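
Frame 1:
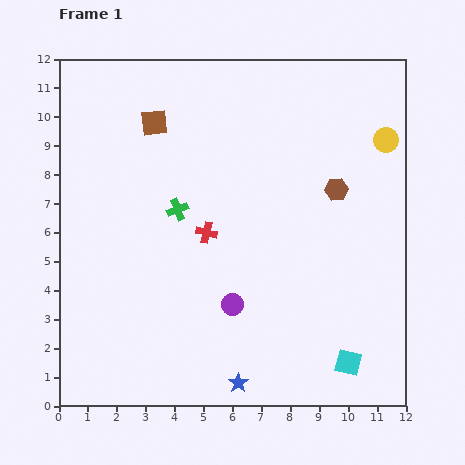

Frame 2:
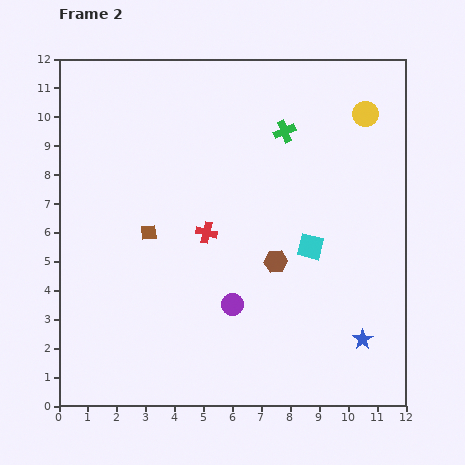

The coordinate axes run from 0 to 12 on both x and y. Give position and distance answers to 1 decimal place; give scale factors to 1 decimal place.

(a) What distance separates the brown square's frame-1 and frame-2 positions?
3.8

The brown square moved from (3.3, 9.8) to (3.1, 6.0), a distance of √(0.2² + 3.8²) ≈ 3.8.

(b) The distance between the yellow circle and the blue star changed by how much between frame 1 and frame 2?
-2.0

Distance in frame 1: 9.8. Distance in frame 2: 7.8.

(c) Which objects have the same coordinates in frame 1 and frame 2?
the red cross, the purple circle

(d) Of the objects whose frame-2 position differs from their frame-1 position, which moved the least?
the yellow circle

(moved 1.1)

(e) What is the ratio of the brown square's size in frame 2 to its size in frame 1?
0.6×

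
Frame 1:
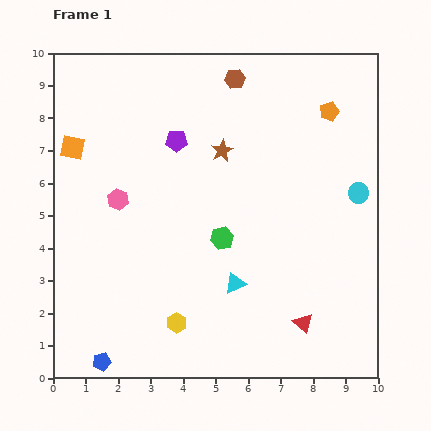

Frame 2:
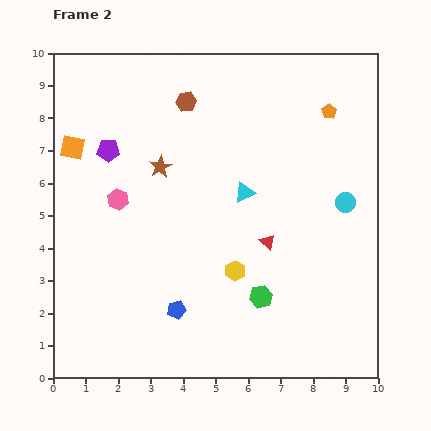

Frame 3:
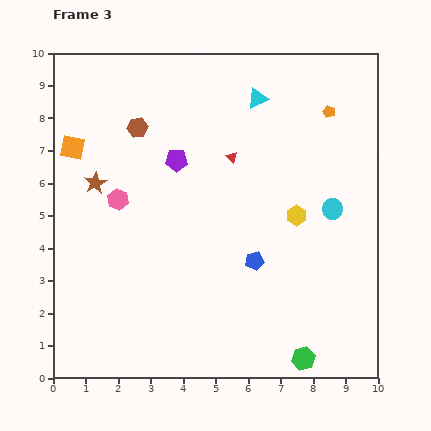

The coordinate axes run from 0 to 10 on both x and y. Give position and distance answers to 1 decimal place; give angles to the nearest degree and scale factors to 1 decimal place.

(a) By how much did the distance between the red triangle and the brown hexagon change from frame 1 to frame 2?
-2.8

Distance in frame 1: 7.8. Distance in frame 2: 5.0.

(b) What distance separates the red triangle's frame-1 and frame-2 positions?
2.7

The red triangle moved from (7.7, 1.7) to (6.6, 4.2), a distance of √(1.1² + 2.5²) ≈ 2.7.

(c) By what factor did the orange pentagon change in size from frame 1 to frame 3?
0.6×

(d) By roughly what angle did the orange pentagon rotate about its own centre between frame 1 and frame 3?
30° counter-clockwise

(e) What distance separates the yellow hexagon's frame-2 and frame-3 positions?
2.5

The yellow hexagon moved from (5.6, 3.3) to (7.5, 5.0), a distance of √(1.9² + 1.7²) ≈ 2.5.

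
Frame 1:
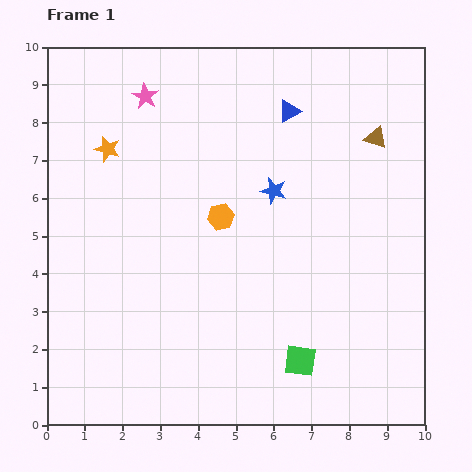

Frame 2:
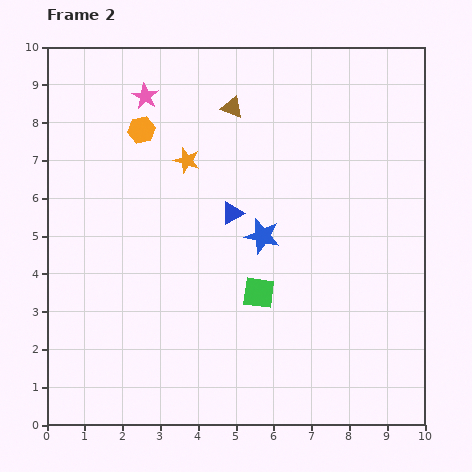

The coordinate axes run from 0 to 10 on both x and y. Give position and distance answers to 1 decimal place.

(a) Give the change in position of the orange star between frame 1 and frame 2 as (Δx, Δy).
(2.1, -0.3)

The orange star was at (1.6, 7.3) in frame 1 and (3.7, 7.0) in frame 2.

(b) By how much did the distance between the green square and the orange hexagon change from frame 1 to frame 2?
+1.0

Distance in frame 1: 4.3. Distance in frame 2: 5.3.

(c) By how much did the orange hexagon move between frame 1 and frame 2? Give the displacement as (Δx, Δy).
(-2.1, 2.3)

The orange hexagon was at (4.6, 5.5) in frame 1 and (2.5, 7.8) in frame 2.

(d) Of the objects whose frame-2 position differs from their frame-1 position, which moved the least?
the blue star

(moved 1.2)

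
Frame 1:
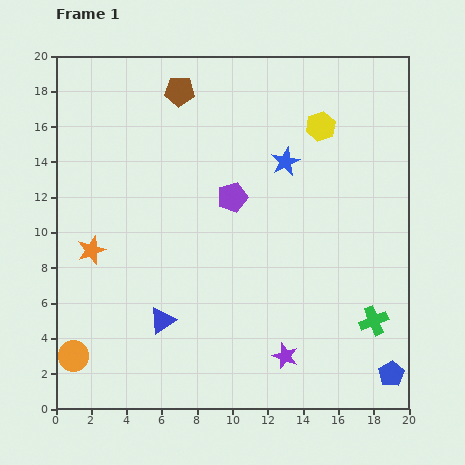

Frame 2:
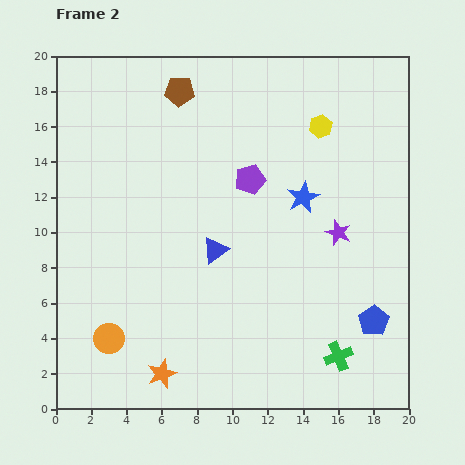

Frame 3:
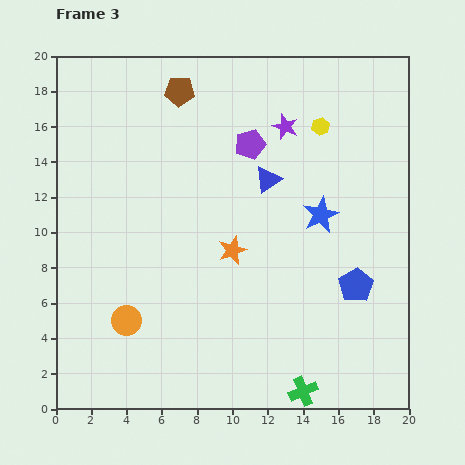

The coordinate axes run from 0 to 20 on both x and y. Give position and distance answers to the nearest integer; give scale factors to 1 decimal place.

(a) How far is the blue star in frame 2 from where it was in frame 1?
2

The blue star moved from (13, 14) to (14, 12), a distance of √(1² + 2²) ≈ 2.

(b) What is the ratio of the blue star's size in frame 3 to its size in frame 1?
1.3×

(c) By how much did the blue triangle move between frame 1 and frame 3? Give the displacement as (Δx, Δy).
(6, 8)

The blue triangle was at (6, 5) in frame 1 and (12, 13) in frame 3.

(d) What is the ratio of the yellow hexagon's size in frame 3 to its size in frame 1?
0.6×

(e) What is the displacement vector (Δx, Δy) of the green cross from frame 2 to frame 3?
(-2, -2)

The green cross was at (16, 3) in frame 2 and (14, 1) in frame 3.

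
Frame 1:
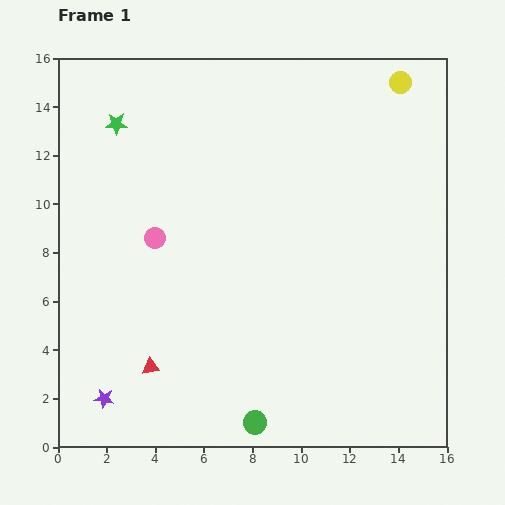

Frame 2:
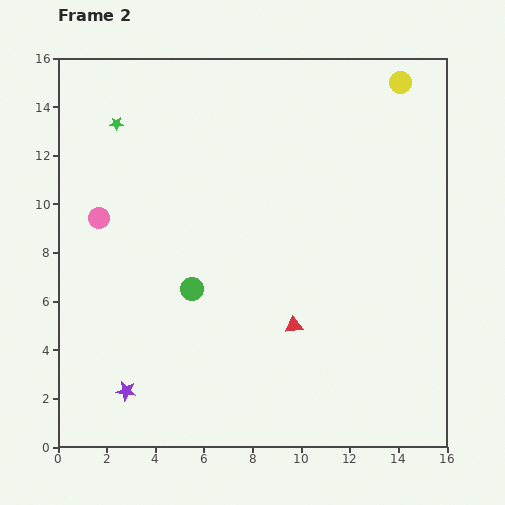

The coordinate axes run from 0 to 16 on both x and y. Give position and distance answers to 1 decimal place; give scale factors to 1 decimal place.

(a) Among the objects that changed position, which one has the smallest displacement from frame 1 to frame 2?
the purple star

(moved 0.9)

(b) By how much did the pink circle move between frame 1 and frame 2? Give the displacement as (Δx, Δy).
(-2.3, 0.8)

The pink circle was at (4.0, 8.6) in frame 1 and (1.7, 9.4) in frame 2.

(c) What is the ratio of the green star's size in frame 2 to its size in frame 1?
0.6×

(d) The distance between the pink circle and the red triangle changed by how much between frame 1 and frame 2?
+3.8

Distance in frame 1: 5.3. Distance in frame 2: 9.1.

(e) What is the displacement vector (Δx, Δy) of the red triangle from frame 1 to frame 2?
(5.9, 1.7)

The red triangle was at (3.8, 3.3) in frame 1 and (9.7, 5.0) in frame 2.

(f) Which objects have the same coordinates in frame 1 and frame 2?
the green star, the yellow circle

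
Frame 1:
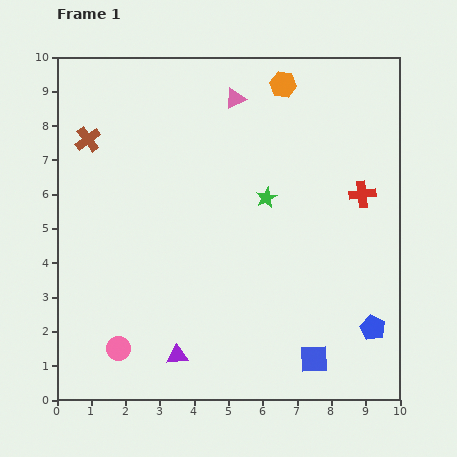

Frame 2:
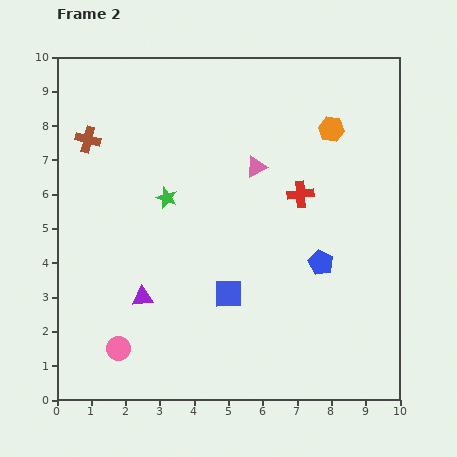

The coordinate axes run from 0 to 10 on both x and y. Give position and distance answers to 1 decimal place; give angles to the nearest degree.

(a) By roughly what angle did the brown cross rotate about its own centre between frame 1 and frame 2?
39° counter-clockwise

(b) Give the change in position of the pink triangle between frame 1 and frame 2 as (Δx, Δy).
(0.6, -2.0)

The pink triangle was at (5.2, 8.8) in frame 1 and (5.8, 6.8) in frame 2.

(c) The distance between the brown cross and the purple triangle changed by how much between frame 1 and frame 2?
-1.9

Distance in frame 1: 6.8. Distance in frame 2: 4.9.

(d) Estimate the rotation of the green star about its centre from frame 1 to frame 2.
25° counter-clockwise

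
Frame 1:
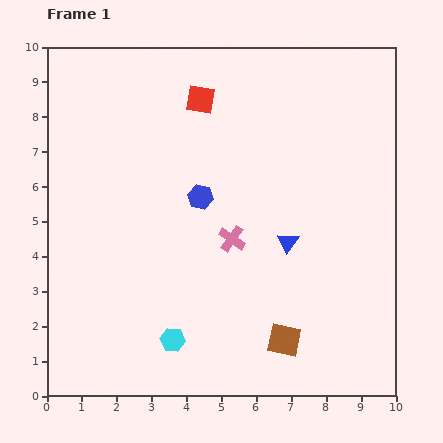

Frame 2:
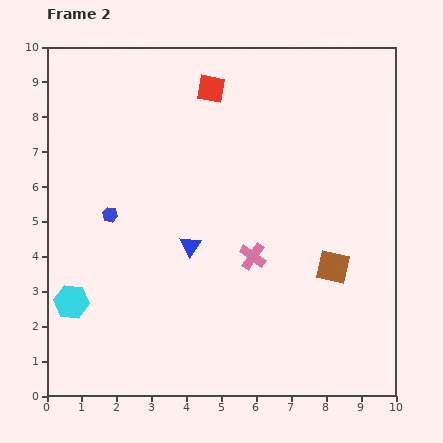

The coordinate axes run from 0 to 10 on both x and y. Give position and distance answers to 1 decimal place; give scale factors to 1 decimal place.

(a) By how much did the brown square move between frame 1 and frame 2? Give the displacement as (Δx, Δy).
(1.4, 2.1)

The brown square was at (6.8, 1.6) in frame 1 and (8.2, 3.7) in frame 2.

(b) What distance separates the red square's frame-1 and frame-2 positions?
0.4

The red square moved from (4.4, 8.5) to (4.7, 8.8), a distance of √(0.3² + 0.3²) ≈ 0.4.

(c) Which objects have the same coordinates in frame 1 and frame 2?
none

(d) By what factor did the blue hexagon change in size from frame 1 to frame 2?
0.6×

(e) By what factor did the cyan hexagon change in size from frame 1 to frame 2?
1.4×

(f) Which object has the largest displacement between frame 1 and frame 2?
the cyan hexagon

(moved 3.1; next 2.8)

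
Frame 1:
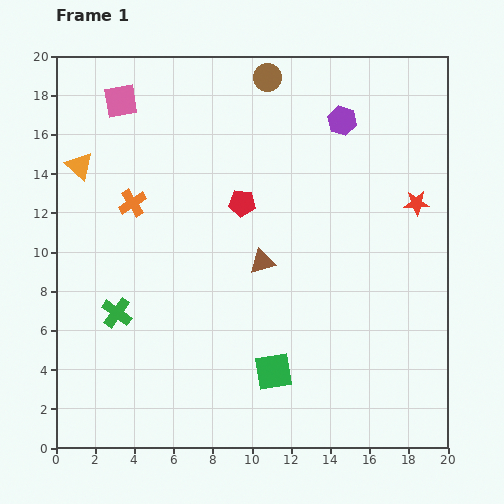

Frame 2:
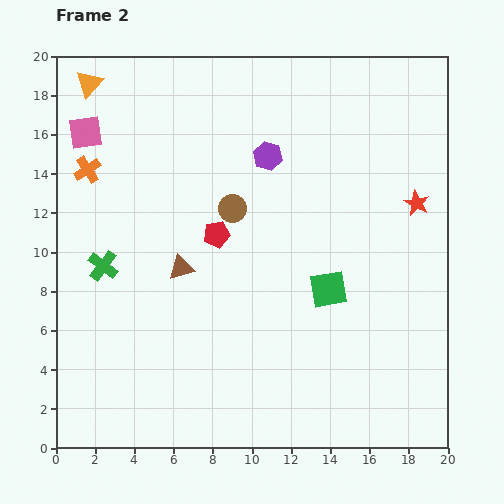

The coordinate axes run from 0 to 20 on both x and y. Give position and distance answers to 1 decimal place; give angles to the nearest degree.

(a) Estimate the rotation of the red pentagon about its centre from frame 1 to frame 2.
17° counter-clockwise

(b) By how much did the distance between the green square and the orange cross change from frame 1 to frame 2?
+2.5

Distance in frame 1: 11.2. Distance in frame 2: 13.7.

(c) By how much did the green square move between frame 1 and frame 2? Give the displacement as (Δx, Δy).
(2.8, 4.2)

The green square was at (11.1, 3.9) in frame 1 and (13.9, 8.1) in frame 2.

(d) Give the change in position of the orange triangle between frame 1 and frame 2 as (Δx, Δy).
(0.5, 4.2)

The orange triangle was at (1.2, 14.4) in frame 1 and (1.7, 18.6) in frame 2.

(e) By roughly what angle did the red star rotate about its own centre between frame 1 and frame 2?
31° clockwise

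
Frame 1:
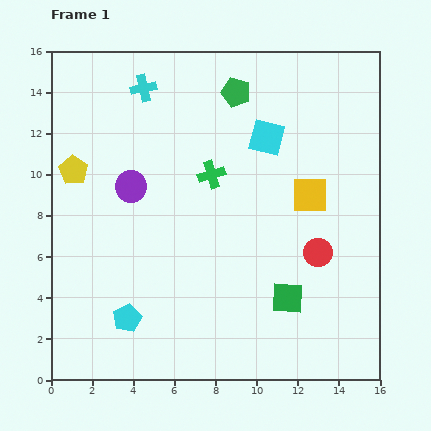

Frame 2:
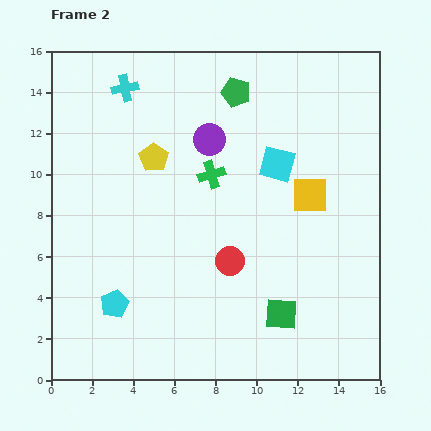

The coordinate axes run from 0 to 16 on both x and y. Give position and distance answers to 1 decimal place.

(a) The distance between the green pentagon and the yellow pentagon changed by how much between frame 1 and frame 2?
-3.7

Distance in frame 1: 8.8. Distance in frame 2: 5.1.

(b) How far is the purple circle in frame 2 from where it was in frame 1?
4.4

The purple circle moved from (3.9, 9.4) to (7.7, 11.7), a distance of √(3.8² + 2.3²) ≈ 4.4.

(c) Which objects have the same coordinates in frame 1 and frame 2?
the green cross, the yellow square, the green pentagon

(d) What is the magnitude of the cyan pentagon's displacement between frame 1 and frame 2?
0.9

The cyan pentagon moved from (3.7, 3.0) to (3.1, 3.7), a distance of √(0.6² + 0.7²) ≈ 0.9.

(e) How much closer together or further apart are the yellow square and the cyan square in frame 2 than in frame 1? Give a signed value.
-1.3

Distance in frame 1: 3.5. Distance in frame 2: 2.2.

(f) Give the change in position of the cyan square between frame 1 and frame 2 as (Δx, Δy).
(0.5, -1.3)

The cyan square was at (10.5, 11.8) in frame 1 and (11.0, 10.5) in frame 2.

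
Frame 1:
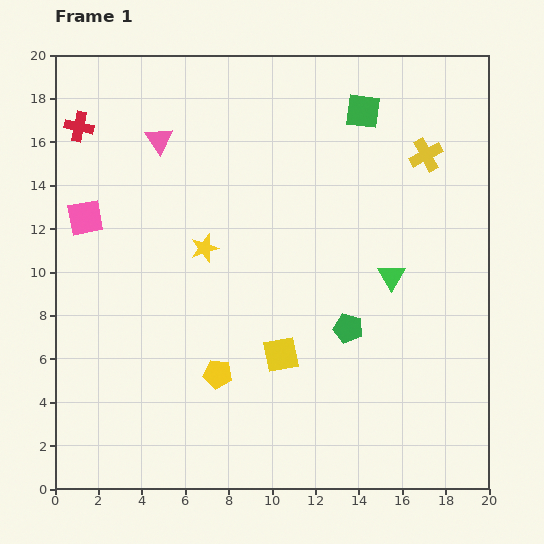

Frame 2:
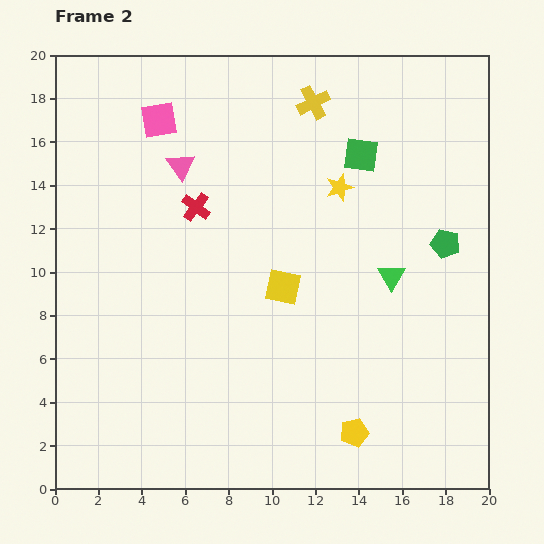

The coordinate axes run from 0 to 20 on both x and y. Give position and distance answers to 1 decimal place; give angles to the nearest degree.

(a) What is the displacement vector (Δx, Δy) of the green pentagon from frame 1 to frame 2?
(4.5, 3.9)

The green pentagon was at (13.5, 7.4) in frame 1 and (18.0, 11.3) in frame 2.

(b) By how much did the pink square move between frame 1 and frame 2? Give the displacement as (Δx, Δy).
(3.4, 4.5)

The pink square was at (1.4, 12.5) in frame 1 and (4.8, 17.0) in frame 2.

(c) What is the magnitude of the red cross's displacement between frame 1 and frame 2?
6.5

The red cross moved from (1.1, 16.7) to (6.5, 13.0), a distance of √(5.4² + 3.7²) ≈ 6.5.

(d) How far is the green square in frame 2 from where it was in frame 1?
2.0

The green square moved from (14.2, 17.4) to (14.1, 15.4), a distance of √(0.1² + 2.0²) ≈ 2.0.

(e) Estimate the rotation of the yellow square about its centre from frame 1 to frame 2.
24° clockwise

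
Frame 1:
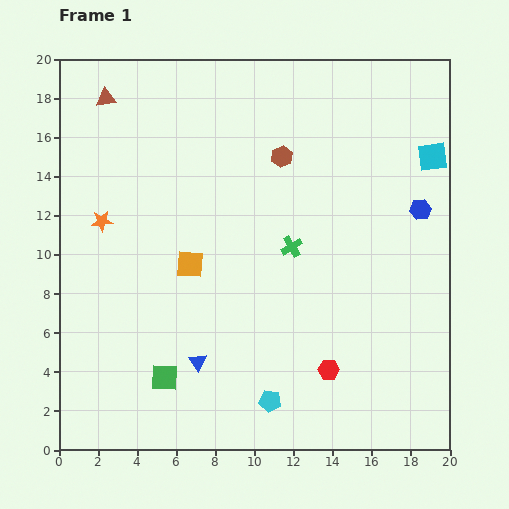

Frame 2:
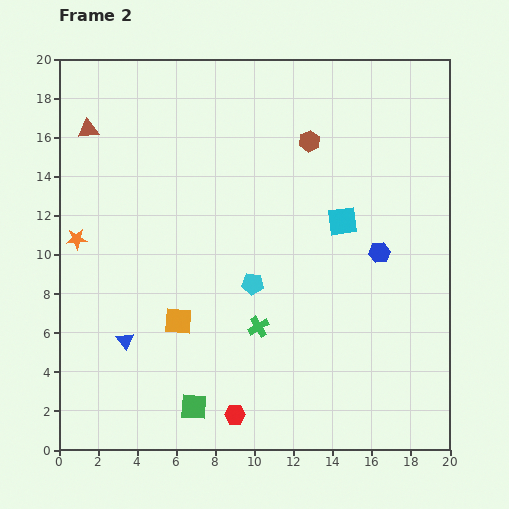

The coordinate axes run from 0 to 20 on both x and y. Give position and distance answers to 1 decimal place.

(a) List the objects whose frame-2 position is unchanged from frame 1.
none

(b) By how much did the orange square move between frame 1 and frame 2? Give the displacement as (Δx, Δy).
(-0.6, -2.9)

The orange square was at (6.7, 9.5) in frame 1 and (6.1, 6.6) in frame 2.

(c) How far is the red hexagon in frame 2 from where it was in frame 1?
5.3

The red hexagon moved from (13.8, 4.1) to (9.0, 1.8), a distance of √(4.8² + 2.3²) ≈ 5.3.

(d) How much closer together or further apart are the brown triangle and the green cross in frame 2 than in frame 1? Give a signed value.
+1.1

Distance in frame 1: 12.2. Distance in frame 2: 13.3.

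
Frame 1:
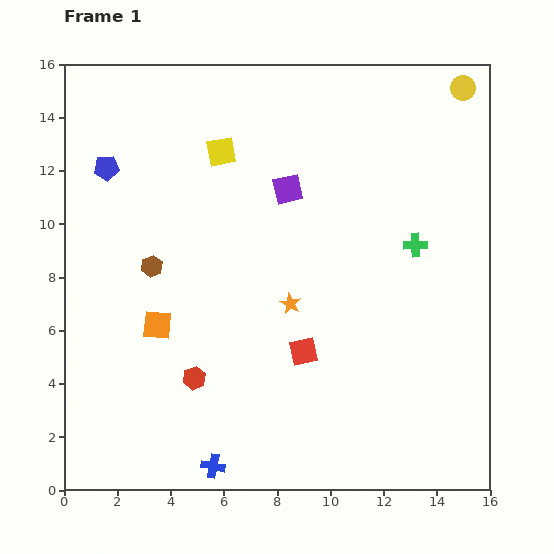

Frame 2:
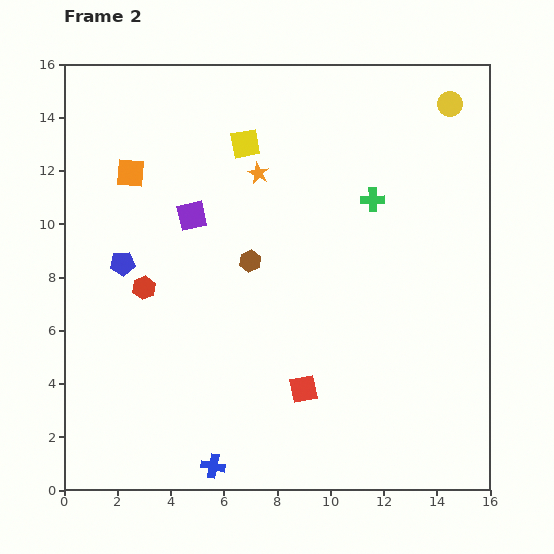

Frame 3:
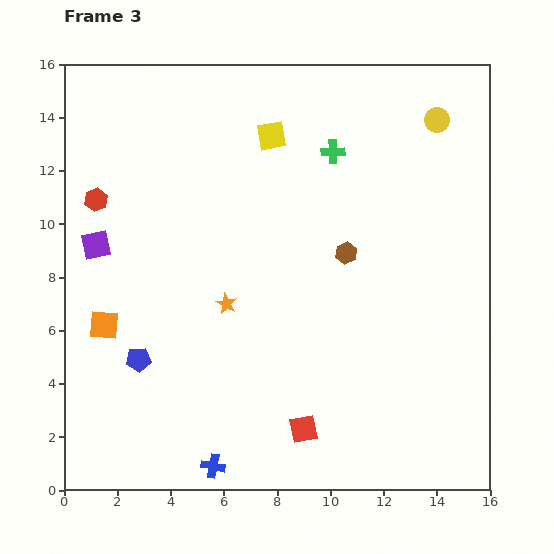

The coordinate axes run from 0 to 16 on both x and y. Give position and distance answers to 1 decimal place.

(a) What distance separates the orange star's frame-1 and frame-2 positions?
5.0

The orange star moved from (8.5, 7.0) to (7.3, 11.9), a distance of √(1.2² + 4.9²) ≈ 5.0.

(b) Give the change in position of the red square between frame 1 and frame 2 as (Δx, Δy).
(0.0, -1.4)

The red square was at (9.0, 5.2) in frame 1 and (9.0, 3.8) in frame 2.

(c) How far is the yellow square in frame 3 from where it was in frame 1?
2.0

The yellow square moved from (5.9, 12.7) to (7.8, 13.3), a distance of √(1.9² + 0.6²) ≈ 2.0.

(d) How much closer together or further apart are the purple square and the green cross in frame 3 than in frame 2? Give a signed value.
+2.8

Distance in frame 2: 6.8. Distance in frame 3: 9.6.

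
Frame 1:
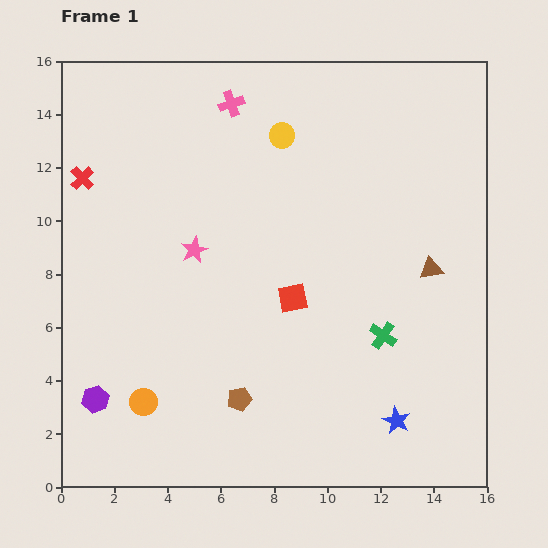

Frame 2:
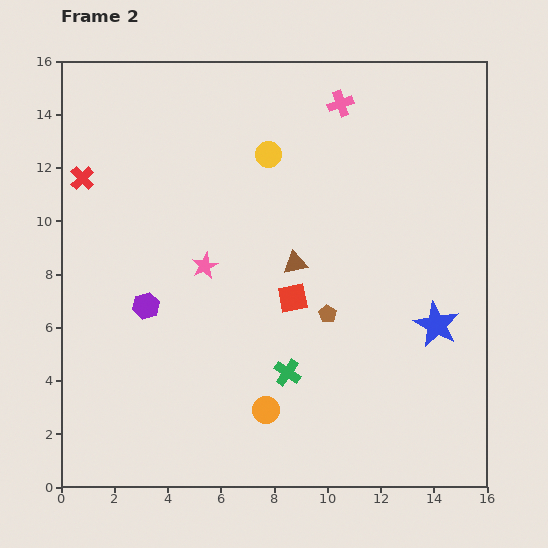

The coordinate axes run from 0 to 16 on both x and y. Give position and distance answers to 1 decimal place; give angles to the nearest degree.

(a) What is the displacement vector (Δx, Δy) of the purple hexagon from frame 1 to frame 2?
(1.9, 3.5)

The purple hexagon was at (1.3, 3.3) in frame 1 and (3.2, 6.8) in frame 2.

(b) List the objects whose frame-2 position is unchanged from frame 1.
the red cross, the red square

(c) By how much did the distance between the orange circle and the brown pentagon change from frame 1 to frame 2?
+0.7

Distance in frame 1: 3.6. Distance in frame 2: 4.3.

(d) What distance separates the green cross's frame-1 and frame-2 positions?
3.9

The green cross moved from (12.1, 5.7) to (8.5, 4.3), a distance of √(3.6² + 1.4²) ≈ 3.9.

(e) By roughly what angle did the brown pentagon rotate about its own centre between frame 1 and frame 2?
25° counter-clockwise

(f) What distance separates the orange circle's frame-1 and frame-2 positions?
4.6

The orange circle moved from (3.1, 3.2) to (7.7, 2.9), a distance of √(4.6² + 0.3²) ≈ 4.6.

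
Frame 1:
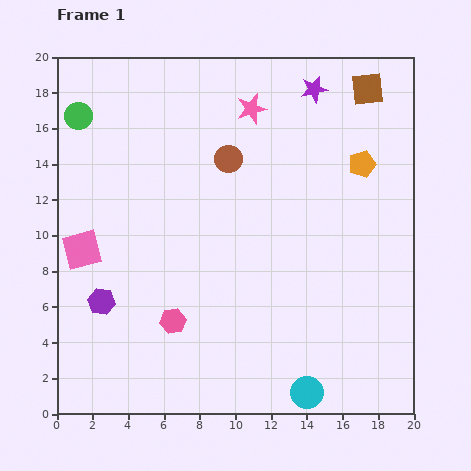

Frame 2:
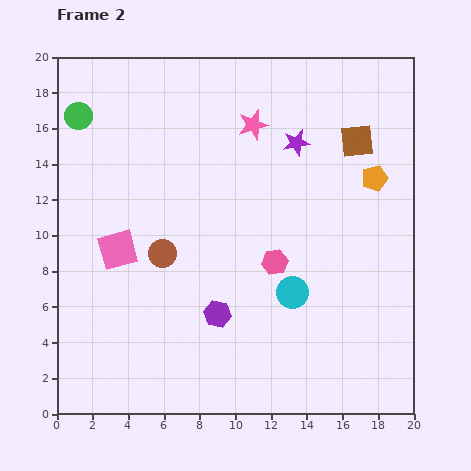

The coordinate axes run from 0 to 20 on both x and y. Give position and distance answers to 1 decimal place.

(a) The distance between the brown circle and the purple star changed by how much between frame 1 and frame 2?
+3.5

Distance in frame 1: 6.2. Distance in frame 2: 9.7.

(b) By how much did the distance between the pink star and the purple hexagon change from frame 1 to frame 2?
-2.9

Distance in frame 1: 13.7. Distance in frame 2: 10.8.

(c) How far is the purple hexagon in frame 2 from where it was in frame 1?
6.5

The purple hexagon moved from (2.5, 6.3) to (9.0, 5.6), a distance of √(6.5² + 0.7²) ≈ 6.5.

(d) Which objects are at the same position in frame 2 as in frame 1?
the green circle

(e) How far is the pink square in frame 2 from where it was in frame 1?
2.0

The pink square moved from (1.4, 9.2) to (3.4, 9.2), a distance of √(2.0² + 0.0²) ≈ 2.0.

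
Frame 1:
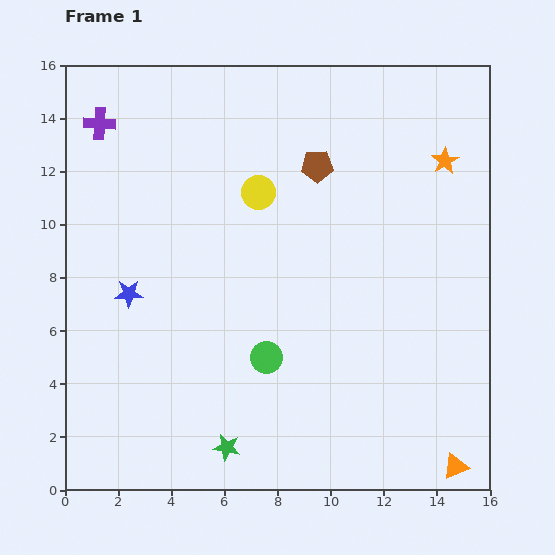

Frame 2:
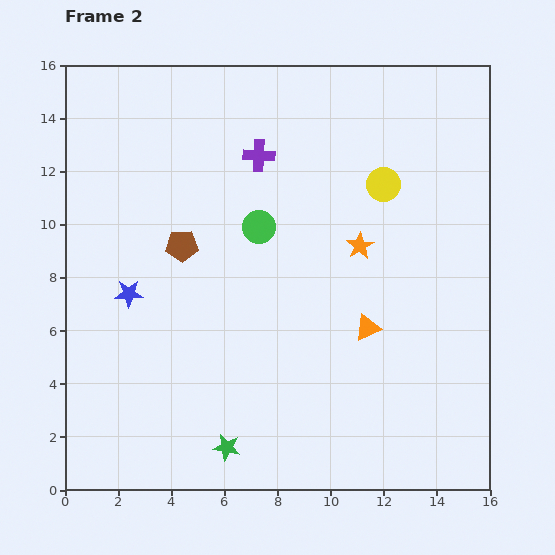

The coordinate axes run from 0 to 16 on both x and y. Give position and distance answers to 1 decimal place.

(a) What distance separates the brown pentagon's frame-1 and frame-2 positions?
5.9

The brown pentagon moved from (9.5, 12.2) to (4.4, 9.2), a distance of √(5.1² + 3.0²) ≈ 5.9.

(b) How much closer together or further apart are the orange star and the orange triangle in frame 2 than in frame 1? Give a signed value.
-8.4

Distance in frame 1: 11.5. Distance in frame 2: 3.1.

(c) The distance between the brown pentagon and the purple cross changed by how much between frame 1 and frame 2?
-3.9

Distance in frame 1: 8.4. Distance in frame 2: 4.5.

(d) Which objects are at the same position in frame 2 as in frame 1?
the green star, the blue star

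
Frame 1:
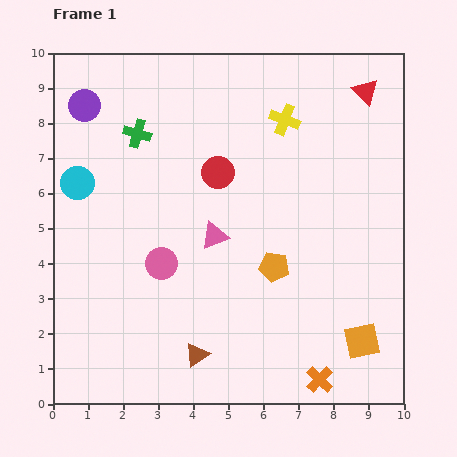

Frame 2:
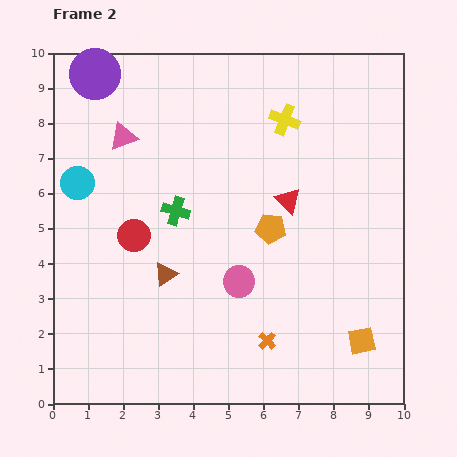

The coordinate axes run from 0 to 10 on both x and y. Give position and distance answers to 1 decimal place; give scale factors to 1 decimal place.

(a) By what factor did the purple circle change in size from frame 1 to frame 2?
1.6×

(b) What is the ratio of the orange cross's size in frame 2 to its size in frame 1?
0.7×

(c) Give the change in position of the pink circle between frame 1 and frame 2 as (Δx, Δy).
(2.2, -0.5)

The pink circle was at (3.1, 4.0) in frame 1 and (5.3, 3.5) in frame 2.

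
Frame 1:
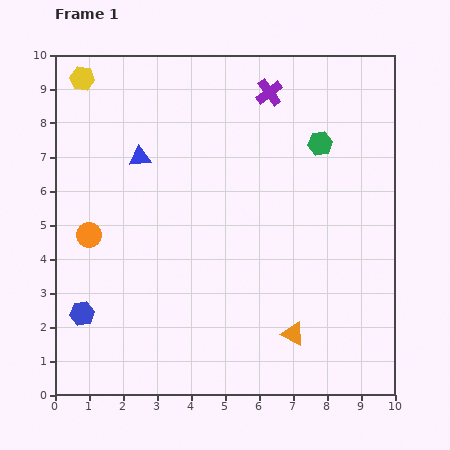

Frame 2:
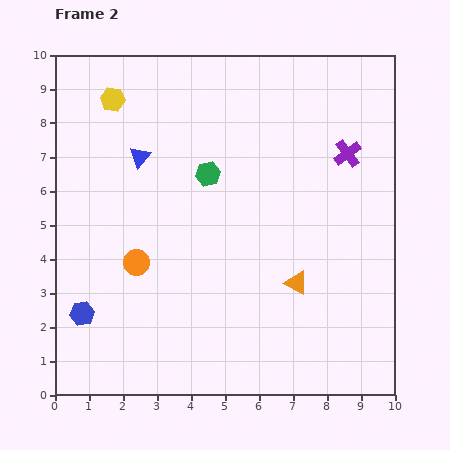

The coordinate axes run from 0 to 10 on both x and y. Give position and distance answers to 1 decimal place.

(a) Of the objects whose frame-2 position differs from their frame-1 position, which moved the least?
the yellow hexagon

(moved 1.1)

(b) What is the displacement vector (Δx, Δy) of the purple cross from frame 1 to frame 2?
(2.3, -1.8)

The purple cross was at (6.3, 8.9) in frame 1 and (8.6, 7.1) in frame 2.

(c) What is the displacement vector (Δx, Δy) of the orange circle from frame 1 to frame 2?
(1.4, -0.8)

The orange circle was at (1.0, 4.7) in frame 1 and (2.4, 3.9) in frame 2.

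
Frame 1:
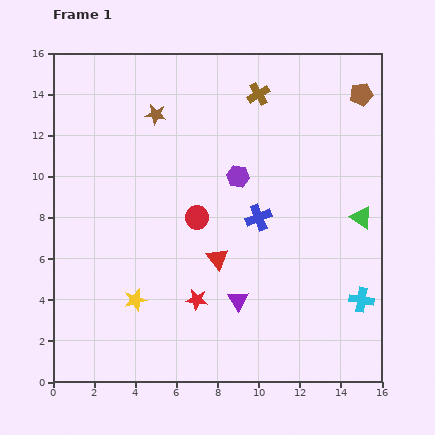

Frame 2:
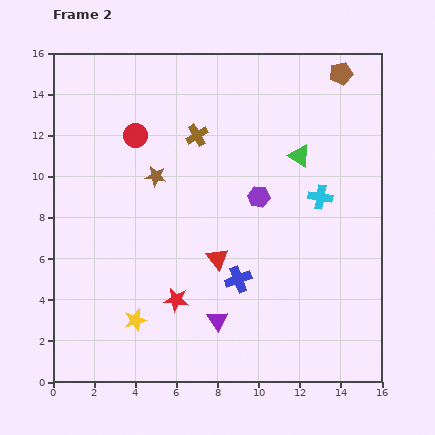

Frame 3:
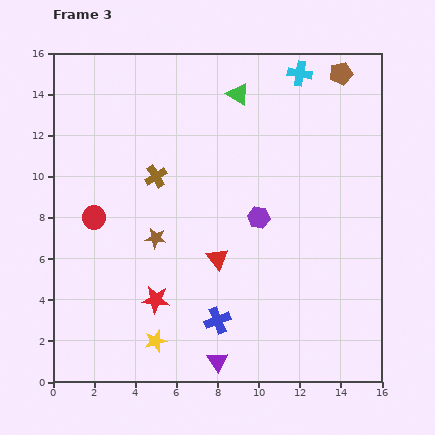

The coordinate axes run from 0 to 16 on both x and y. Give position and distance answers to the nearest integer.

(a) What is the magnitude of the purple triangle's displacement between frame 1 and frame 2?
1

The purple triangle moved from (9, 4) to (8, 3), a distance of √(1² + 1²) ≈ 1.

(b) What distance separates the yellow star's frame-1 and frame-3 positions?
2

The yellow star moved from (4, 4) to (5, 2), a distance of √(1² + 2²) ≈ 2.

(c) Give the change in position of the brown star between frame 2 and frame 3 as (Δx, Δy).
(0, -3)

The brown star was at (5, 10) in frame 2 and (5, 7) in frame 3.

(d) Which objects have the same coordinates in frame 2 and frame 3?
the brown pentagon, the red triangle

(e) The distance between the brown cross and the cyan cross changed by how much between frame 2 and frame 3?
+2

Distance in frame 2: 7. Distance in frame 3: 9.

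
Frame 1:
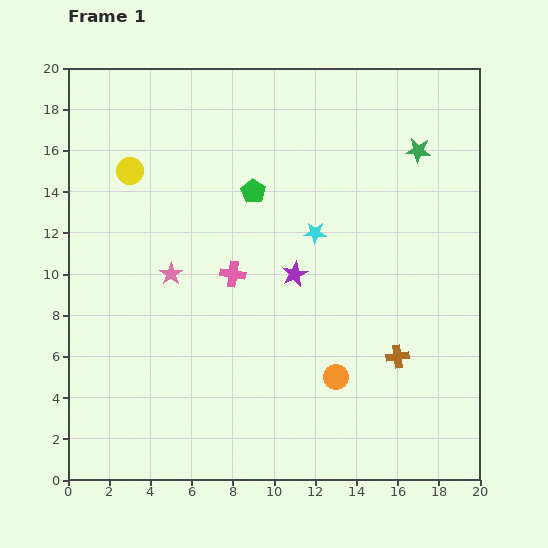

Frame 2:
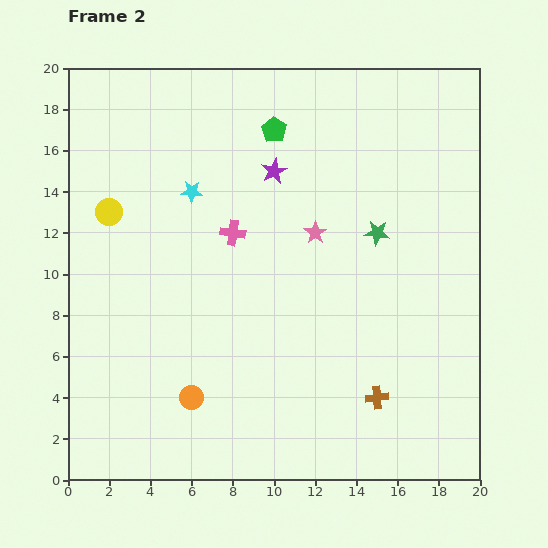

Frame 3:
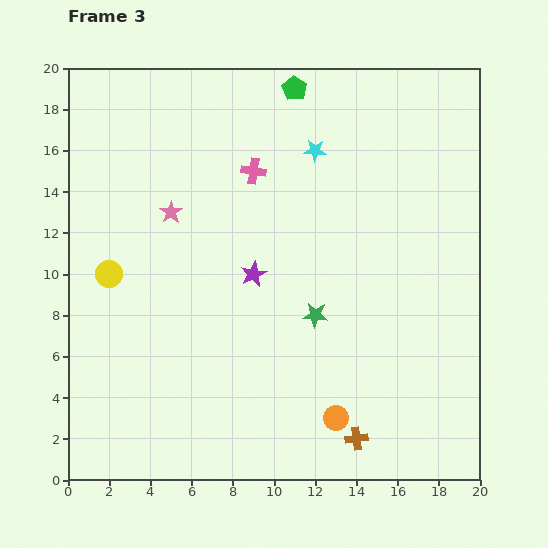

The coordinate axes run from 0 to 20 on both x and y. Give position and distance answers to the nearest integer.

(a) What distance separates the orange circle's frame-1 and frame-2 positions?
7

The orange circle moved from (13, 5) to (6, 4), a distance of √(7² + 1²) ≈ 7.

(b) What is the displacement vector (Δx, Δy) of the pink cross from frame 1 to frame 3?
(1, 5)

The pink cross was at (8, 10) in frame 1 and (9, 15) in frame 3.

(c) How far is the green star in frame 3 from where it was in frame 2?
5

The green star moved from (15, 12) to (12, 8), a distance of √(3² + 4²) ≈ 5.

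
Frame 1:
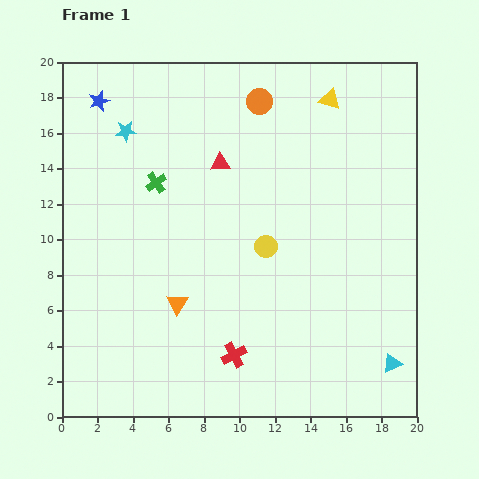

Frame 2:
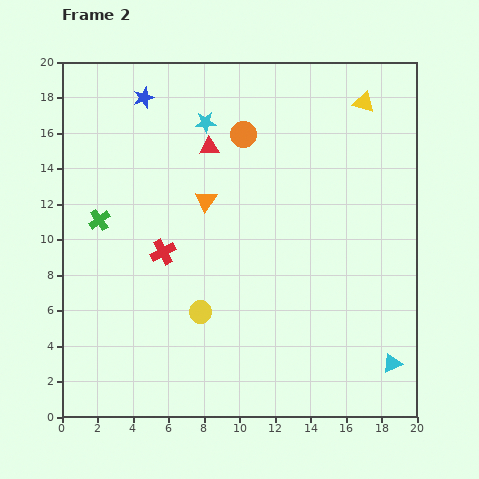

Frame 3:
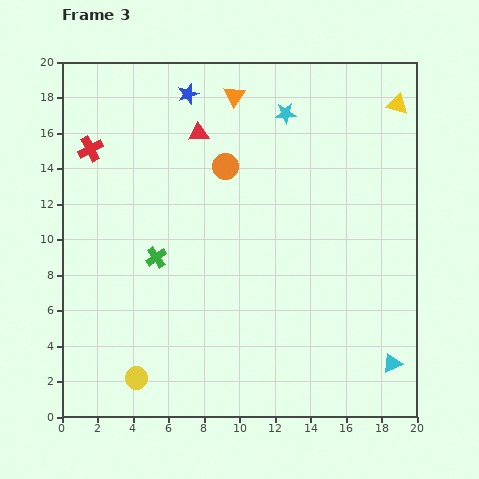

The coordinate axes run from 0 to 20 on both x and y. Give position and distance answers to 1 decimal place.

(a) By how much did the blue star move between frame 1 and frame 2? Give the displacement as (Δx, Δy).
(2.5, 0.2)

The blue star was at (2.1, 17.8) in frame 1 and (4.6, 18.0) in frame 2.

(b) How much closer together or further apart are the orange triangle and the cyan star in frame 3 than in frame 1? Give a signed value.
-7.0

Distance in frame 1: 10.1. Distance in frame 3: 3.1.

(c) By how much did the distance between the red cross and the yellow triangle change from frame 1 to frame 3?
+2.1

Distance in frame 1: 15.4. Distance in frame 3: 17.5.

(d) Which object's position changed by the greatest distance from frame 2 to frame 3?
the red cross

(moved 7.1; next 6.1)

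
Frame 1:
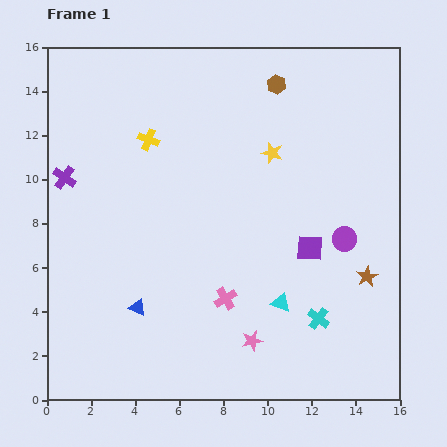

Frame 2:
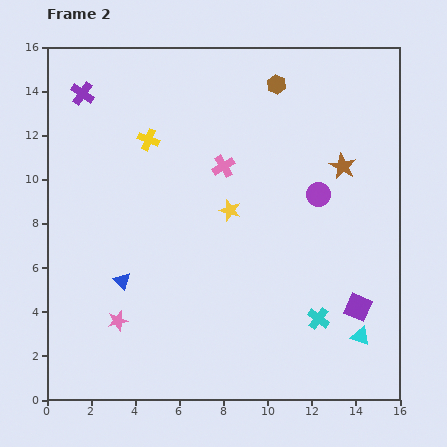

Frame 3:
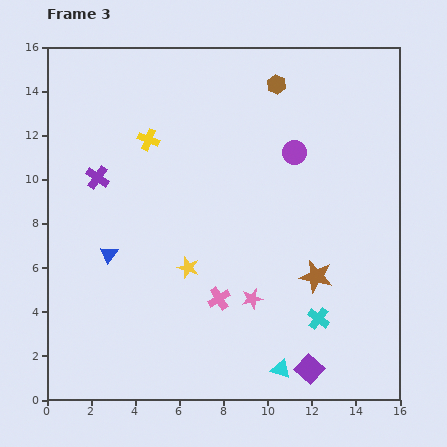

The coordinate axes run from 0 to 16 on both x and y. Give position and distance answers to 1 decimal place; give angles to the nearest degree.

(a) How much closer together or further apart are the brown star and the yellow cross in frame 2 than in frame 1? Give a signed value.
-2.8

Distance in frame 1: 11.7. Distance in frame 2: 8.9.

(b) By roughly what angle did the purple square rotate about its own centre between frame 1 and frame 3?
39° clockwise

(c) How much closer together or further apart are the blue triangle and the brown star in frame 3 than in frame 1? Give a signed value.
-1.0

Distance in frame 1: 10.5. Distance in frame 3: 9.5.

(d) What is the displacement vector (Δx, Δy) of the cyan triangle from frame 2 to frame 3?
(-3.6, -1.5)

The cyan triangle was at (14.2, 2.9) in frame 2 and (10.6, 1.4) in frame 3.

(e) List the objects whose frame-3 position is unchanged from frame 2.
the brown hexagon, the yellow cross, the cyan cross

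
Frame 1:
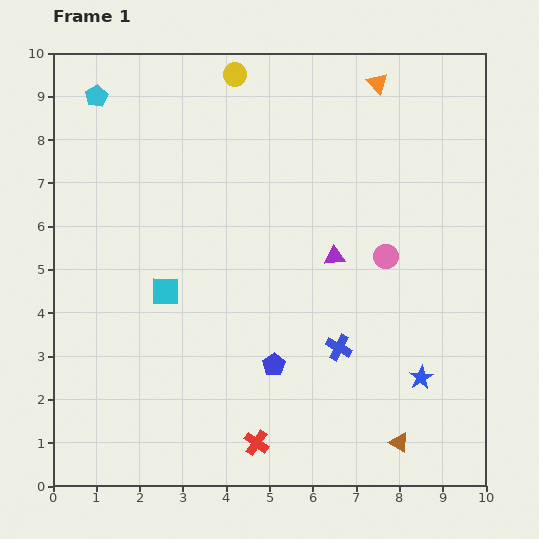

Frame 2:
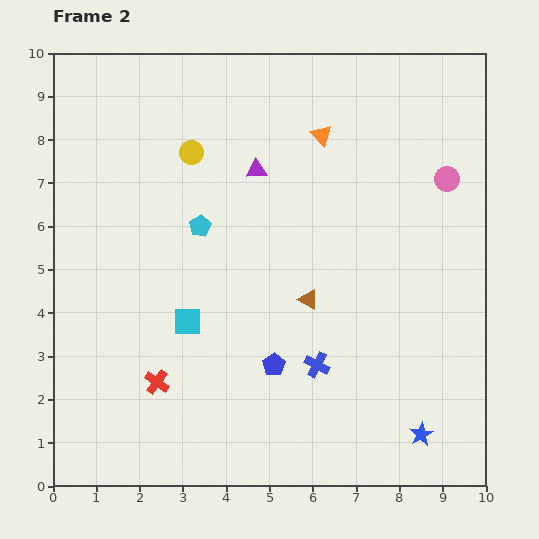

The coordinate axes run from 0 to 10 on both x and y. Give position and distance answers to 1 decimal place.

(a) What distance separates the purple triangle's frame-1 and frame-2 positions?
2.7

The purple triangle moved from (6.5, 5.3) to (4.7, 7.3), a distance of √(1.8² + 2.0²) ≈ 2.7.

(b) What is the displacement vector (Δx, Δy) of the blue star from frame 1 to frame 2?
(0.0, -1.3)

The blue star was at (8.5, 2.5) in frame 1 and (8.5, 1.2) in frame 2.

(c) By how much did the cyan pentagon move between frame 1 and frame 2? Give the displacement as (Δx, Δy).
(2.4, -3.0)

The cyan pentagon was at (1.0, 9.0) in frame 1 and (3.4, 6.0) in frame 2.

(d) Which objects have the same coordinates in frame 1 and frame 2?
the blue pentagon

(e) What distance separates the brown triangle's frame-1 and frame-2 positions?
3.9

The brown triangle moved from (8.0, 1.0) to (5.9, 4.3), a distance of √(2.1² + 3.3²) ≈ 3.9.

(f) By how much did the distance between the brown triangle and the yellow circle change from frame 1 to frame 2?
-5.0

Distance in frame 1: 9.3. Distance in frame 2: 4.3.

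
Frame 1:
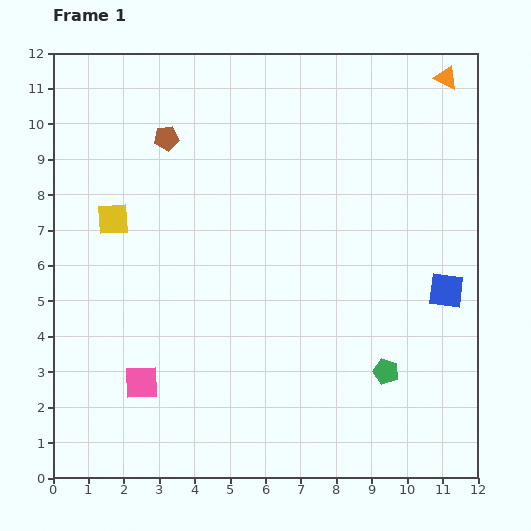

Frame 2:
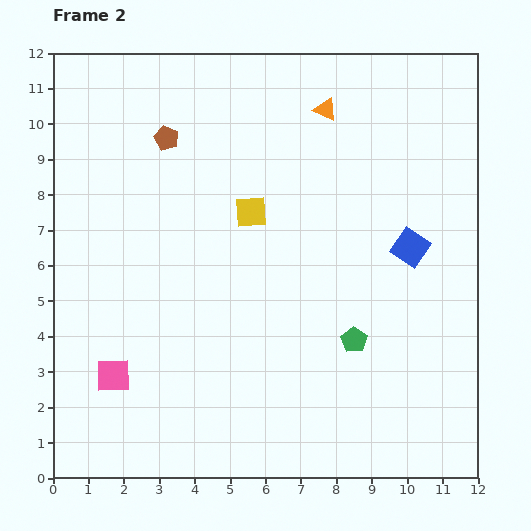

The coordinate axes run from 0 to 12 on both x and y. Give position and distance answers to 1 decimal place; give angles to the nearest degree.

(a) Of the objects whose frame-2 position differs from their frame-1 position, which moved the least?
the pink square

(moved 0.8)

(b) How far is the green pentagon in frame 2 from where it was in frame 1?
1.3

The green pentagon moved from (9.4, 3.0) to (8.5, 3.9), a distance of √(0.9² + 0.9²) ≈ 1.3.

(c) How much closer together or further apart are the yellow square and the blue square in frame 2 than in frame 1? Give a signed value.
-5.0

Distance in frame 1: 9.6. Distance in frame 2: 4.6.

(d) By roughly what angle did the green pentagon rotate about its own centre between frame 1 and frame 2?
17° clockwise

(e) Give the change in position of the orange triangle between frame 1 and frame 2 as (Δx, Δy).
(-3.4, -0.9)

The orange triangle was at (11.1, 11.3) in frame 1 and (7.7, 10.4) in frame 2.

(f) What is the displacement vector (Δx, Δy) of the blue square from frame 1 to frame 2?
(-1.0, 1.2)

The blue square was at (11.1, 5.3) in frame 1 and (10.1, 6.5) in frame 2.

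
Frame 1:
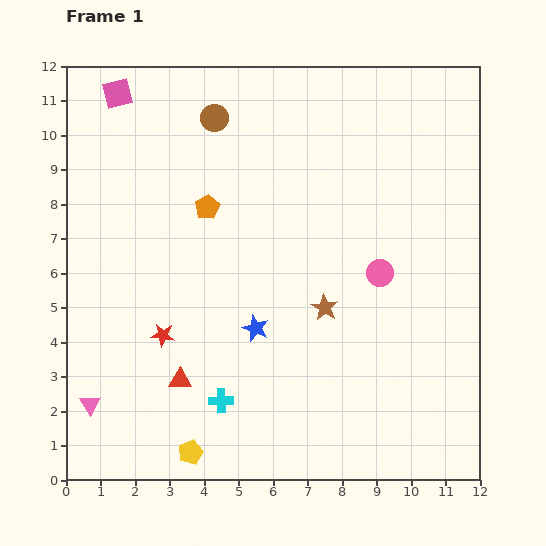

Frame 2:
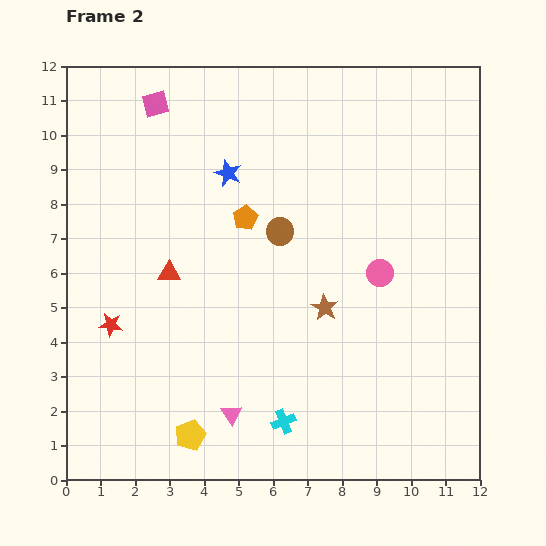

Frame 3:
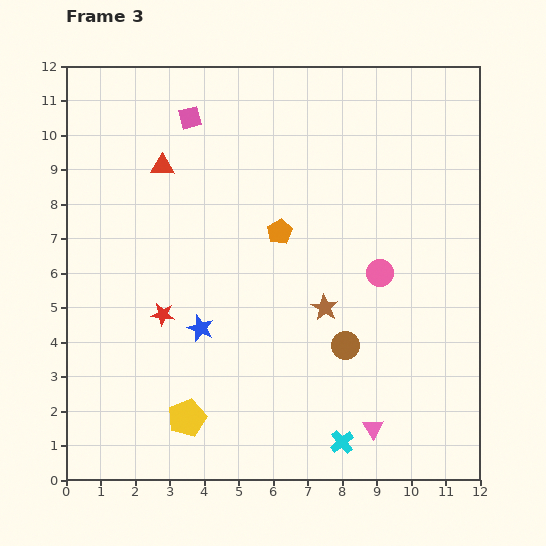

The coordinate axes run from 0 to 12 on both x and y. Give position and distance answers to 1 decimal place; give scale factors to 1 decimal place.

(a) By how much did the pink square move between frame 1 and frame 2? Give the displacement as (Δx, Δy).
(1.1, -0.3)

The pink square was at (1.5, 11.2) in frame 1 and (2.6, 10.9) in frame 2.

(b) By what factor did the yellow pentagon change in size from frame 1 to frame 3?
1.5×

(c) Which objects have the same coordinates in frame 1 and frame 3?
the brown star, the pink circle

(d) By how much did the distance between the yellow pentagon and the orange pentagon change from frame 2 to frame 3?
-0.5

Distance in frame 2: 6.5. Distance in frame 3: 6.0.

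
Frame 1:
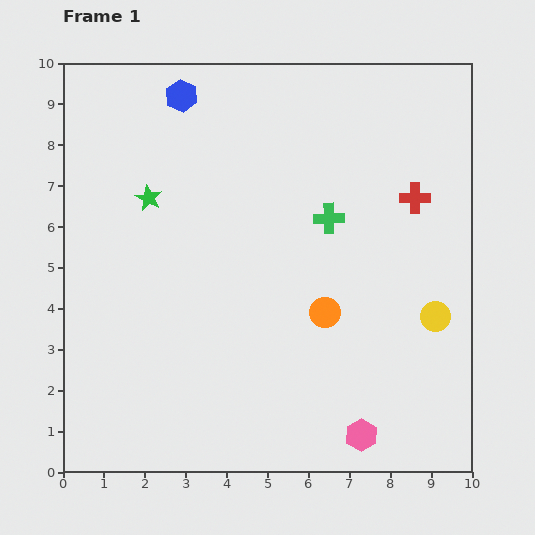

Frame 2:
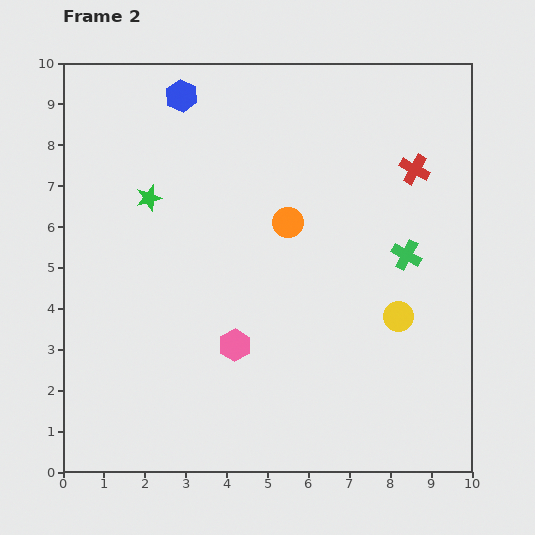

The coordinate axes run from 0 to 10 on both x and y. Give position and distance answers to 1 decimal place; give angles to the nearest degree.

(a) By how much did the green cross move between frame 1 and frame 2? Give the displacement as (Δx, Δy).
(1.9, -0.9)

The green cross was at (6.5, 6.2) in frame 1 and (8.4, 5.3) in frame 2.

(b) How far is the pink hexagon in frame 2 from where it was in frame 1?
3.8

The pink hexagon moved from (7.3, 0.9) to (4.2, 3.1), a distance of √(3.1² + 2.2²) ≈ 3.8.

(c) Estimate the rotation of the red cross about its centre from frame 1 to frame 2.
29° clockwise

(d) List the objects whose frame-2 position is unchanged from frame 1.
the green star, the blue hexagon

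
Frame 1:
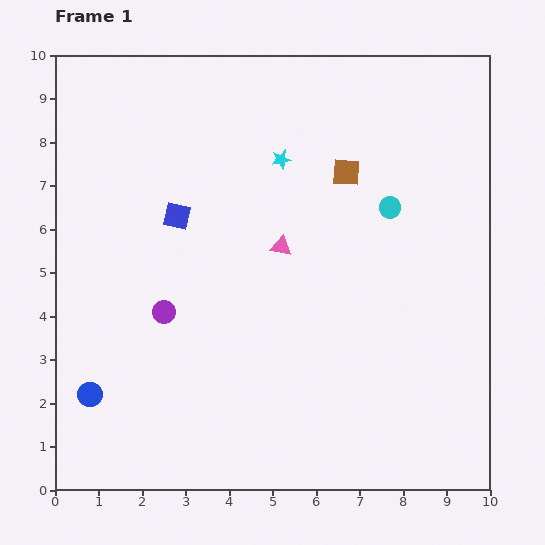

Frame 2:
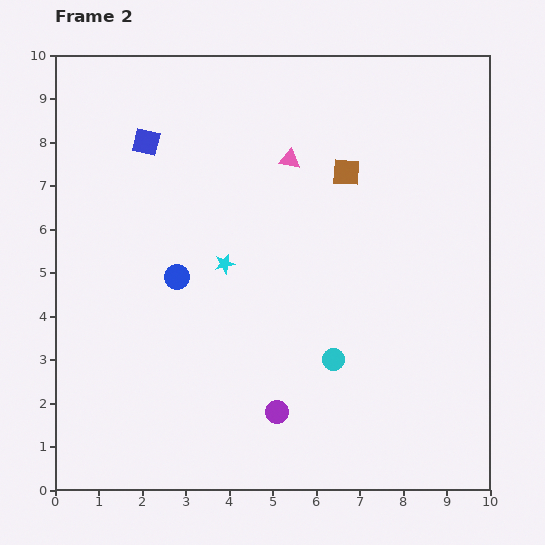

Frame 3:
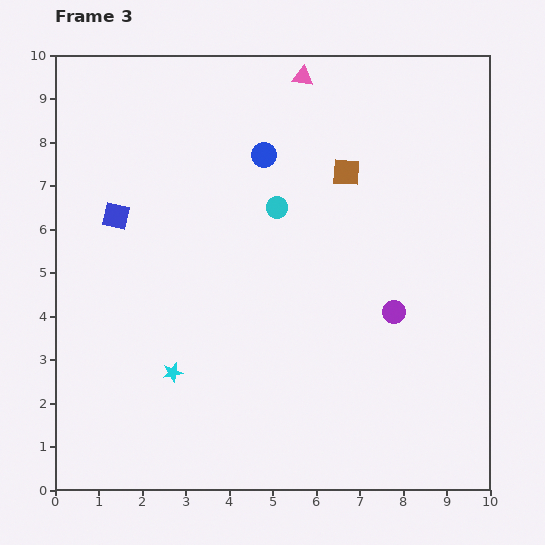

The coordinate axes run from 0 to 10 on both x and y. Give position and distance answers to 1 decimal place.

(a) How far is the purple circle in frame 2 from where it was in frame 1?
3.5

The purple circle moved from (2.5, 4.1) to (5.1, 1.8), a distance of √(2.6² + 2.3²) ≈ 3.5.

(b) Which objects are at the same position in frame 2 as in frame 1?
the brown square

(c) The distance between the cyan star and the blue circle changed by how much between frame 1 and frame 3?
-1.6

Distance in frame 1: 7.0. Distance in frame 3: 5.4.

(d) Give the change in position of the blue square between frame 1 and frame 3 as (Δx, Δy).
(-1.4, 0.0)

The blue square was at (2.8, 6.3) in frame 1 and (1.4, 6.3) in frame 3.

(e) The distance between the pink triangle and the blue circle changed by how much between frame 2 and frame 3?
-1.7

Distance in frame 2: 3.7. Distance in frame 3: 2.0.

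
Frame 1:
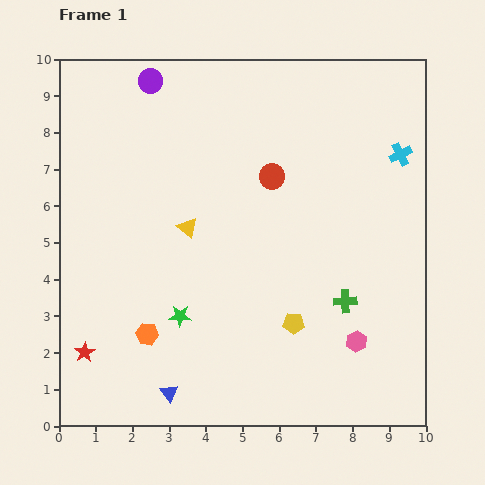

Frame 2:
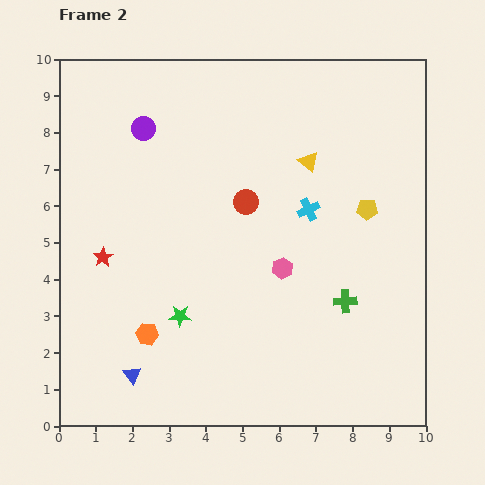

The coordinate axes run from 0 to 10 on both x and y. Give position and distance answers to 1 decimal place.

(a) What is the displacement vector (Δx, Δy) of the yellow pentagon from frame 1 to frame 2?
(2.0, 3.1)

The yellow pentagon was at (6.4, 2.8) in frame 1 and (8.4, 5.9) in frame 2.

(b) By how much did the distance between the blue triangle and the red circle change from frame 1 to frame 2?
-0.9

Distance in frame 1: 6.5. Distance in frame 2: 5.6.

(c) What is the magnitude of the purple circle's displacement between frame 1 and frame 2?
1.3

The purple circle moved from (2.5, 9.4) to (2.3, 8.1), a distance of √(0.2² + 1.3²) ≈ 1.3.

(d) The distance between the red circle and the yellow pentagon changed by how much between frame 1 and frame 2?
-0.7

Distance in frame 1: 4.0. Distance in frame 2: 3.3.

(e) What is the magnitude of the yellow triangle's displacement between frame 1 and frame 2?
3.8

The yellow triangle moved from (3.5, 5.4) to (6.8, 7.2), a distance of √(3.3² + 1.8²) ≈ 3.8.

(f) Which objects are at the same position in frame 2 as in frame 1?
the orange hexagon, the green star, the green cross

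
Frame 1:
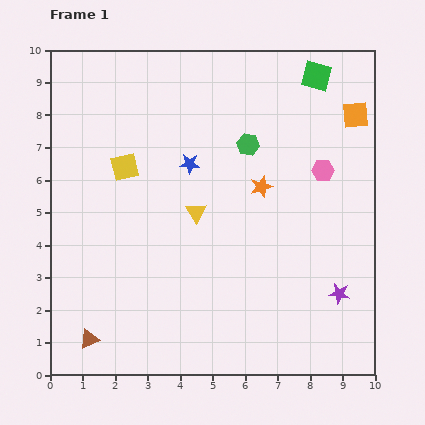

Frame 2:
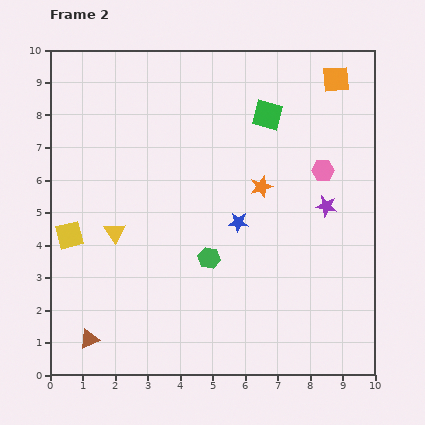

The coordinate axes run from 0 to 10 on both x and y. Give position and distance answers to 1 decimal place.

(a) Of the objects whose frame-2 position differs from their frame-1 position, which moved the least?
the orange square

(moved 1.3)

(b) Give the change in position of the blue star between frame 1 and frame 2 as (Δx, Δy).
(1.5, -1.8)

The blue star was at (4.3, 6.5) in frame 1 and (5.8, 4.7) in frame 2.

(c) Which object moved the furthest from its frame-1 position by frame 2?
the green hexagon

(moved 3.7; next 2.7)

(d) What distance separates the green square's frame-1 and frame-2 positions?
1.9

The green square moved from (8.2, 9.2) to (6.7, 8.0), a distance of √(1.5² + 1.2²) ≈ 1.9.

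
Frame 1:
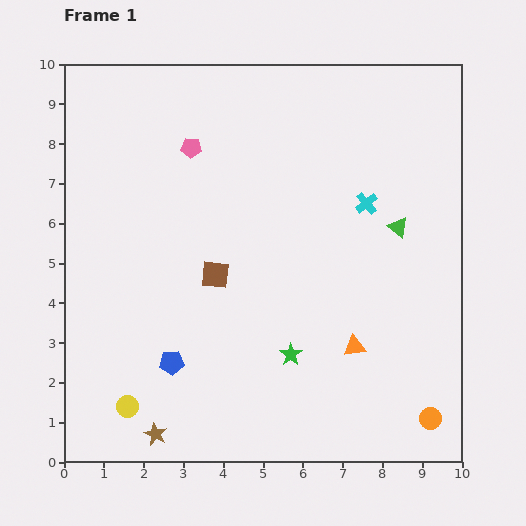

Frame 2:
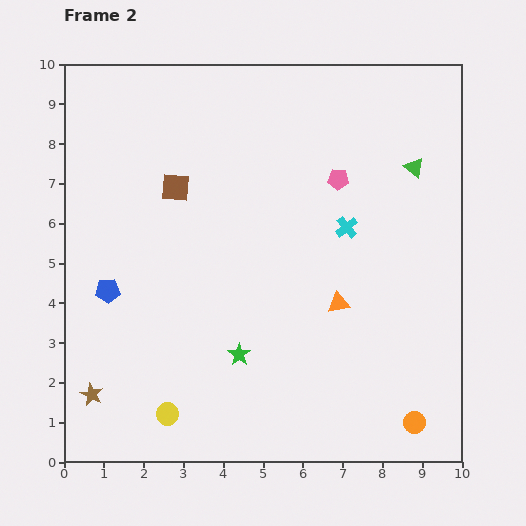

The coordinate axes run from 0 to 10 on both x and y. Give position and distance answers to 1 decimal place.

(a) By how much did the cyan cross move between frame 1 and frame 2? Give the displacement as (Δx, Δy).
(-0.5, -0.6)

The cyan cross was at (7.6, 6.5) in frame 1 and (7.1, 5.9) in frame 2.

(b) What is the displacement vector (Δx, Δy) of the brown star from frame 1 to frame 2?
(-1.6, 1.0)

The brown star was at (2.3, 0.7) in frame 1 and (0.7, 1.7) in frame 2.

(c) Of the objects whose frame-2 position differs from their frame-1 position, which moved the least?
the orange circle

(moved 0.4)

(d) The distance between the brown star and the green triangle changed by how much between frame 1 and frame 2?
+1.9

Distance in frame 1: 8.0. Distance in frame 2: 9.9.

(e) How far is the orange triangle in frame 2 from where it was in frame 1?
1.2

The orange triangle moved from (7.3, 2.9) to (6.9, 4.0), a distance of √(0.4² + 1.1²) ≈ 1.2.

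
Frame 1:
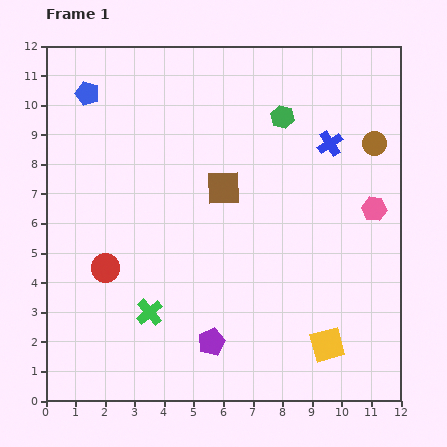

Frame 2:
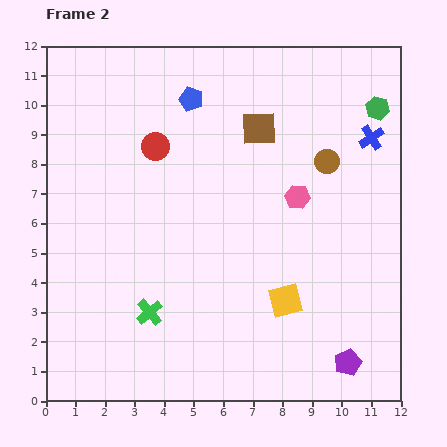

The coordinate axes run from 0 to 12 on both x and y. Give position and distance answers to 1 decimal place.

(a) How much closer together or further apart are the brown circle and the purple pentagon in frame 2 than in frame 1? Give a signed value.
-1.9

Distance in frame 1: 8.7. Distance in frame 2: 6.8.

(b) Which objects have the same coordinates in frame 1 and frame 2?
the green cross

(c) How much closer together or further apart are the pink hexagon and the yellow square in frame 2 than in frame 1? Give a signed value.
-1.4

Distance in frame 1: 4.9. Distance in frame 2: 3.5.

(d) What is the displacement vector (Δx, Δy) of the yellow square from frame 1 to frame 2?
(-1.4, 1.5)

The yellow square was at (9.5, 1.9) in frame 1 and (8.1, 3.4) in frame 2.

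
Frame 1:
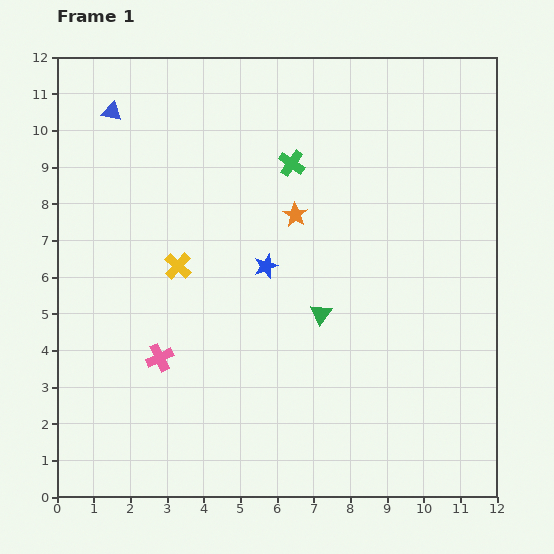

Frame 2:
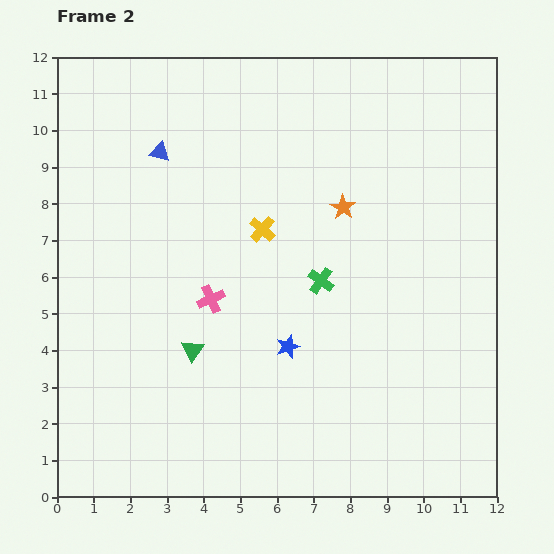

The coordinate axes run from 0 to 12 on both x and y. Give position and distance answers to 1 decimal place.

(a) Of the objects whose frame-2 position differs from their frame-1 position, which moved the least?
the orange star

(moved 1.3)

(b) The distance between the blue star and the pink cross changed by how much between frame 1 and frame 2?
-1.3

Distance in frame 1: 3.8. Distance in frame 2: 2.5.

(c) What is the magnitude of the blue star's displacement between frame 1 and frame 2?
2.3

The blue star moved from (5.7, 6.3) to (6.3, 4.1), a distance of √(0.6² + 2.2²) ≈ 2.3.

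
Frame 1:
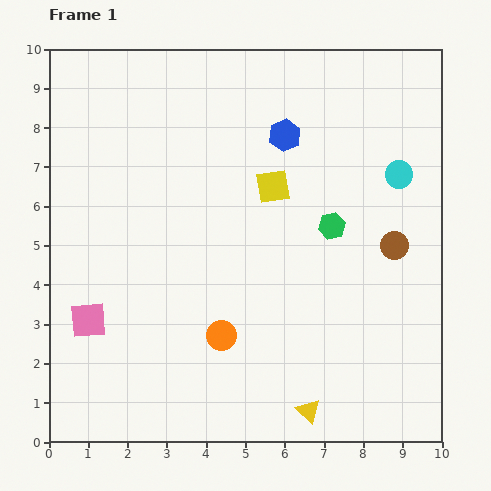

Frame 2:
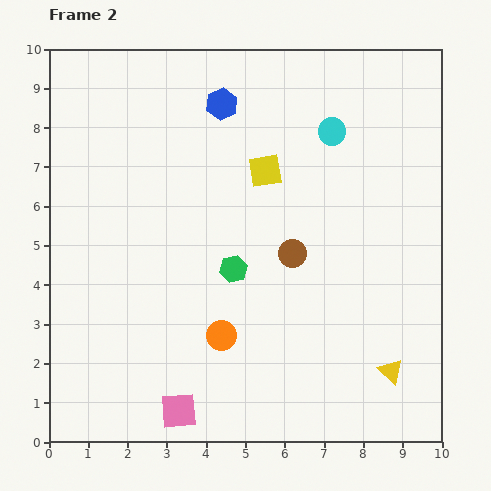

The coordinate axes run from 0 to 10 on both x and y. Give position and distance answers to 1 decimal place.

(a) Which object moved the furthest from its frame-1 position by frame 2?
the pink square

(moved 3.3; next 2.7)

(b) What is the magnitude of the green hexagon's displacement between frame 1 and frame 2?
2.7

The green hexagon moved from (7.2, 5.5) to (4.7, 4.4), a distance of √(2.5² + 1.1²) ≈ 2.7.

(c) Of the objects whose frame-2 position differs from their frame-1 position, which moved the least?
the yellow square

(moved 0.4)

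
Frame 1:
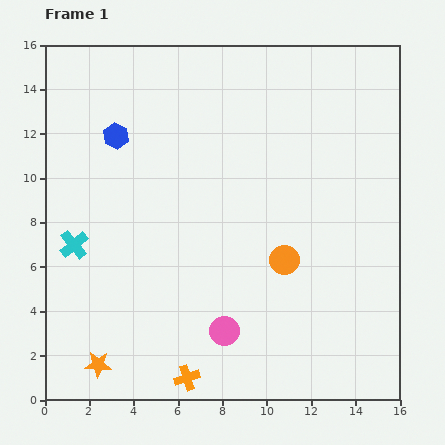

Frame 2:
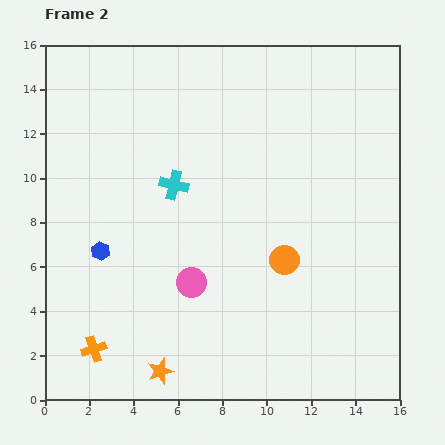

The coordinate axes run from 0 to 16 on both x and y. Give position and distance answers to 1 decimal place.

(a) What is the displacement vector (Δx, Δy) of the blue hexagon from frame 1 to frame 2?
(-0.7, -5.2)

The blue hexagon was at (3.2, 11.9) in frame 1 and (2.5, 6.7) in frame 2.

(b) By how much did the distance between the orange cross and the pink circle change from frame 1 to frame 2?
+2.6

Distance in frame 1: 2.7. Distance in frame 2: 5.3.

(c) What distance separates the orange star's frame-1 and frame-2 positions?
2.8

The orange star moved from (2.4, 1.6) to (5.2, 1.3), a distance of √(2.8² + 0.3²) ≈ 2.8.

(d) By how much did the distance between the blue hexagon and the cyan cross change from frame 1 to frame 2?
-0.8

Distance in frame 1: 5.3. Distance in frame 2: 4.5.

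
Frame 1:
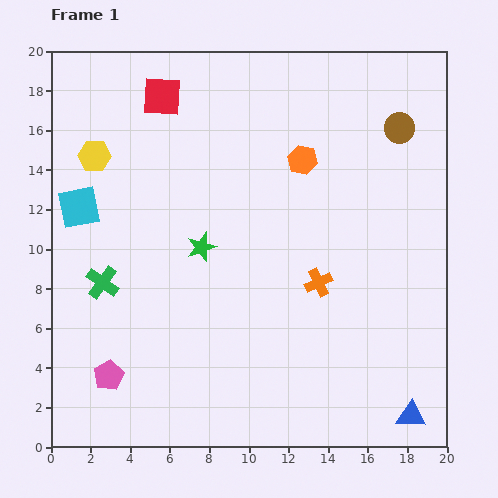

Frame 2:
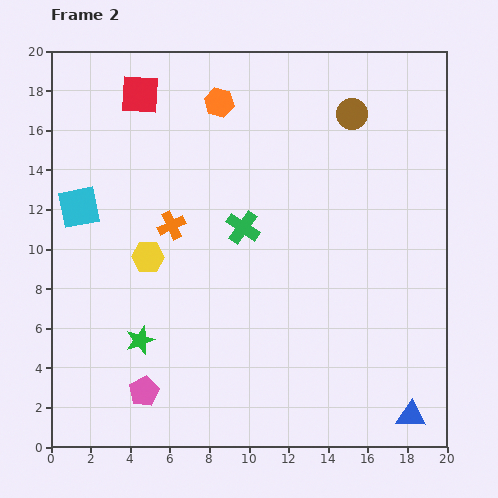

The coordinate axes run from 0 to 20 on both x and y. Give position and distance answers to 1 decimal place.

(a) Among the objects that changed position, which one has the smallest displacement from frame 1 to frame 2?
the red square

(moved 1.1)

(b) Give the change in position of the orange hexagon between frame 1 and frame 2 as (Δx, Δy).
(-4.2, 2.9)

The orange hexagon was at (12.7, 14.5) in frame 1 and (8.5, 17.4) in frame 2.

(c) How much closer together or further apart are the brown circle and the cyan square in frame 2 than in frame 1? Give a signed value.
-2.1

Distance in frame 1: 16.7. Distance in frame 2: 14.6.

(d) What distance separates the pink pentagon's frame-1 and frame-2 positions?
2.0

The pink pentagon moved from (2.9, 3.6) to (4.7, 2.8), a distance of √(1.8² + 0.8²) ≈ 2.0.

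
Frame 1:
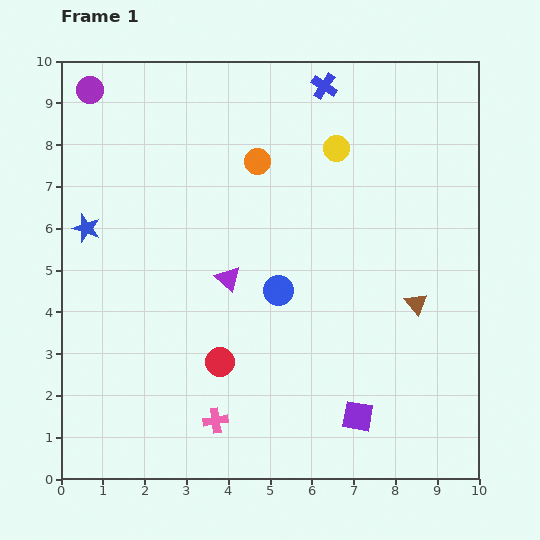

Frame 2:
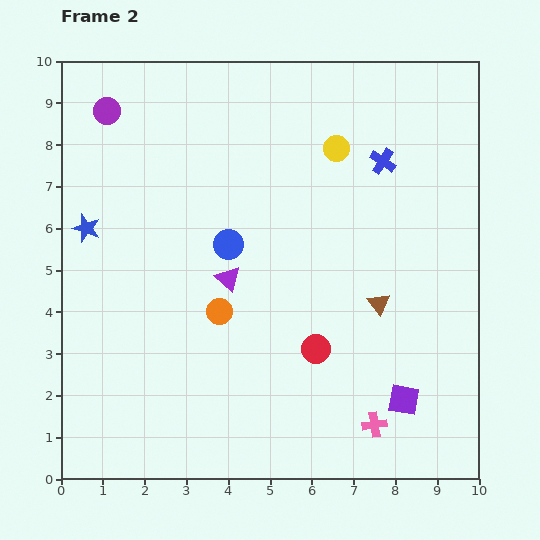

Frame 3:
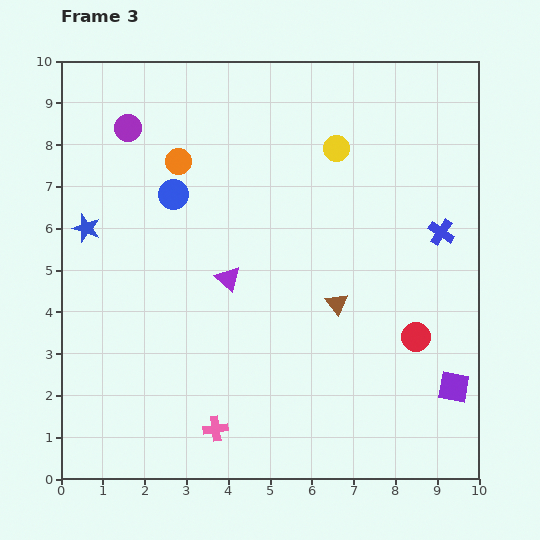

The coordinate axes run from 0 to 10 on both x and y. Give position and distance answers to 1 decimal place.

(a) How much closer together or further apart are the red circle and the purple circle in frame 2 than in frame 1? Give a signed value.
+0.4

Distance in frame 1: 7.2. Distance in frame 2: 7.6.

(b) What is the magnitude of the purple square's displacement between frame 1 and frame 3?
2.4

The purple square moved from (7.1, 1.5) to (9.4, 2.2), a distance of √(2.3² + 0.7²) ≈ 2.4.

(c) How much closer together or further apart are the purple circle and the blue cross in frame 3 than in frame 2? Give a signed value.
+1.2

Distance in frame 2: 6.7. Distance in frame 3: 7.9.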